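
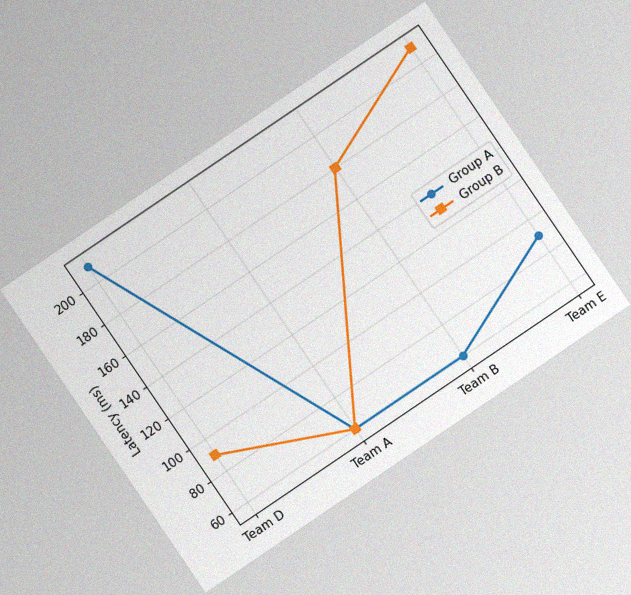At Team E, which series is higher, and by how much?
The chart is tilted about 34° counter-clockwise, with some photo noise. At Team E, Group B sits above the other line by 120ms.

Group B, by 120ms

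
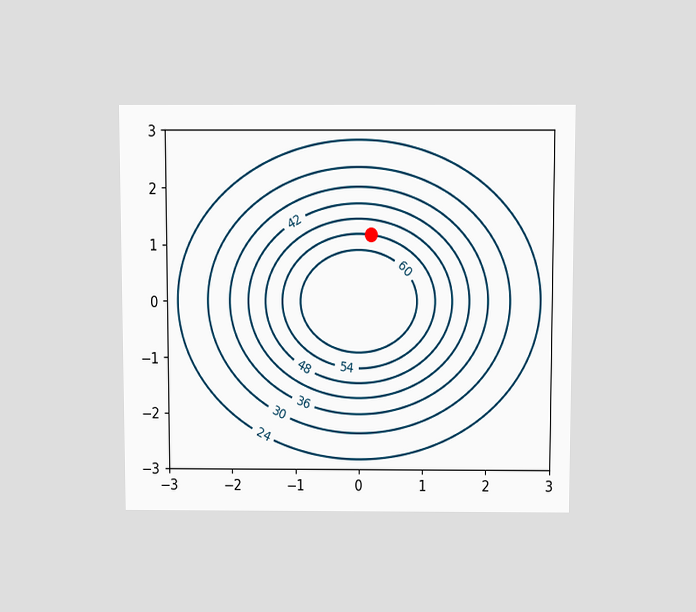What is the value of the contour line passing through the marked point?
The chart is viewed slightly from above. The marked point sits on the contour labelled 54.

54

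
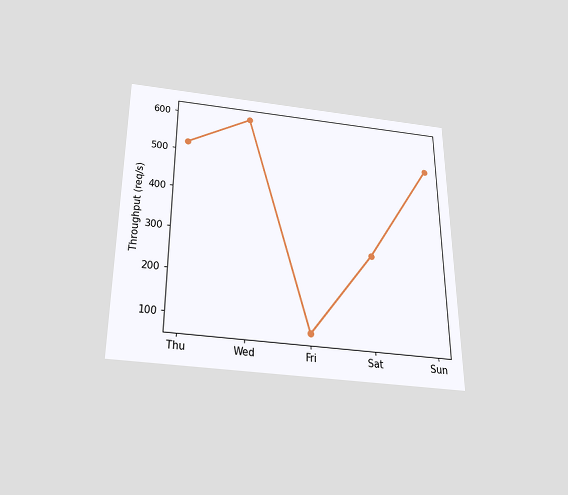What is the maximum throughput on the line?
600req/s

The chart is viewed slightly from below. The highest point is at Wed, and reading across to the y-axis gives 600req/s.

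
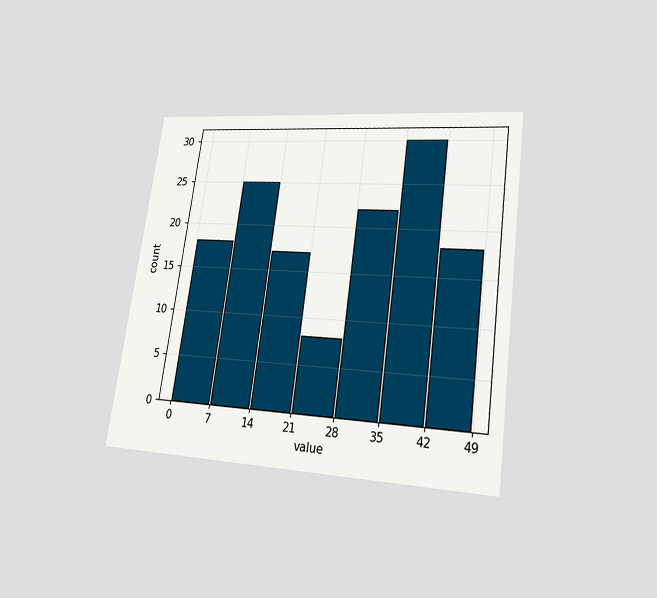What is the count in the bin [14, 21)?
17

The chart is tilted about 8° clockwise and viewed at a slight angle. The [14, 21) bin has height 17.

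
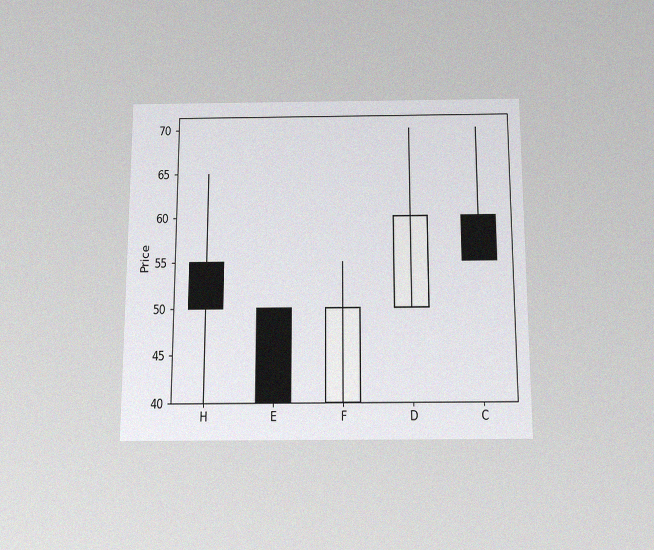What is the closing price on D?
60

The chart is viewed slightly from below, with some photo noise. The D candle closes at 60.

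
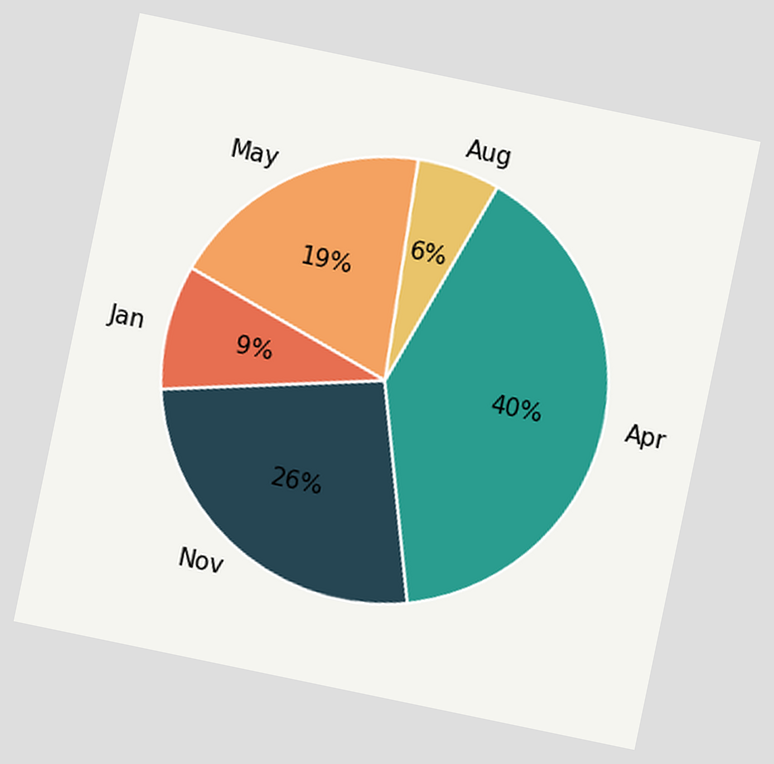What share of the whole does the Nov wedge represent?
26%

The chart is tilted about 12° clockwise. The Nov slice takes up 26% of the pie.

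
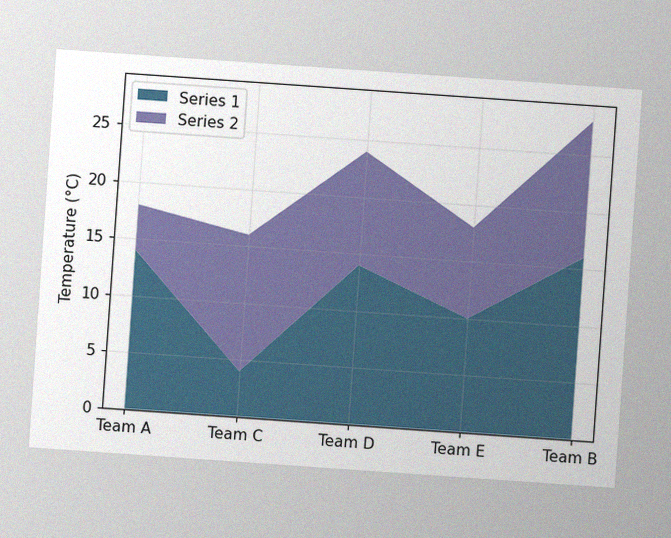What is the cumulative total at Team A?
18°C

The chart is tilted about 4° clockwise, with some photo noise. The stacked total at Team A reaches 18°C.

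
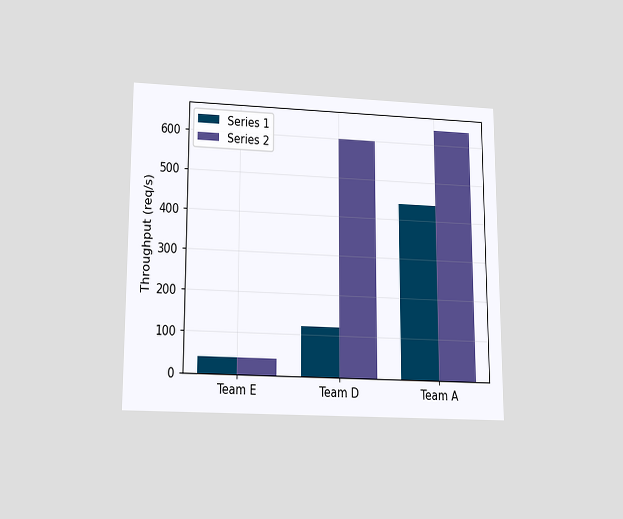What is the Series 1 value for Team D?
The chart is viewed slightly from below. The Series 1 bar at Team D reaches 120req/s on the y-axis.

120req/s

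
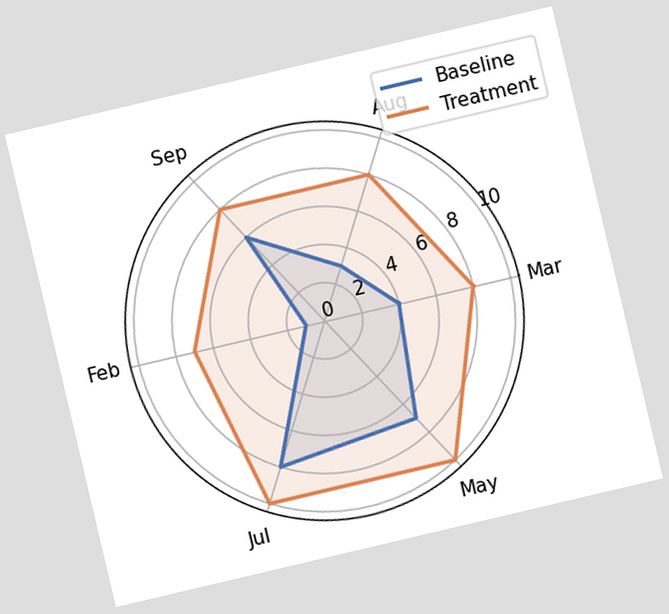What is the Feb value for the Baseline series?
The chart is tilted about 13° counter-clockwise. On the Feb axis, Baseline reaches 1.

1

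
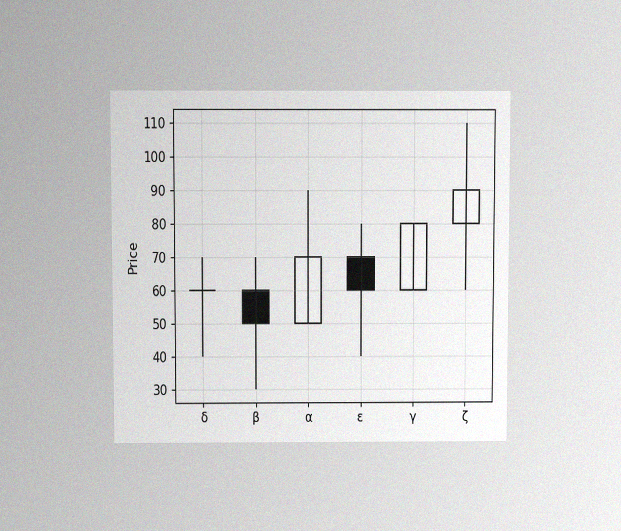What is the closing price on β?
The chart is viewed slightly from above, with some photo noise. The β candle closes at 50.

50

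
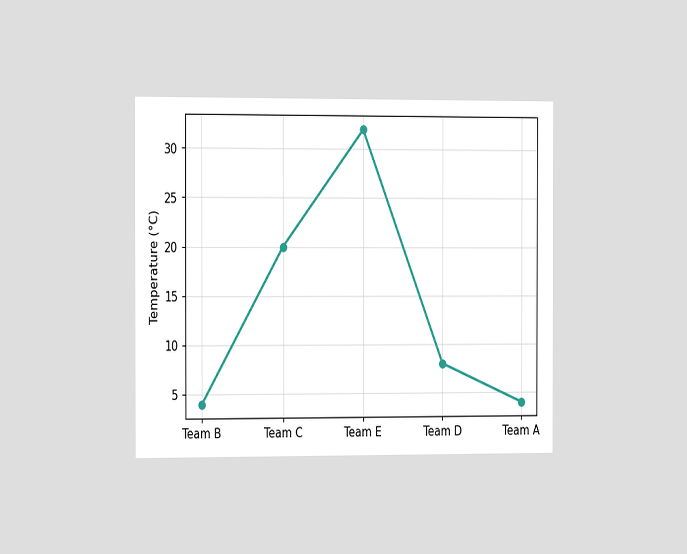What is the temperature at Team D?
8°C

The chart is viewed slightly from the left. At Team D, the line is at 8°C.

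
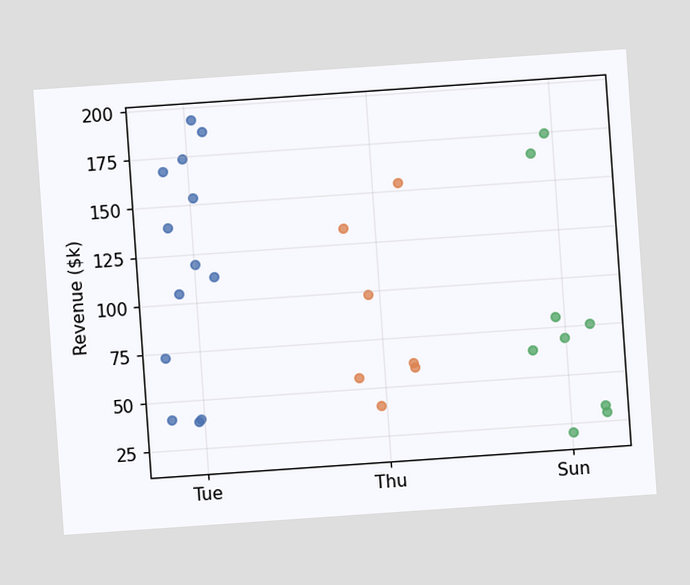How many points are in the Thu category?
The chart is tilted about 4° counter-clockwise. Counting the markers in the Thu column gives 7.

7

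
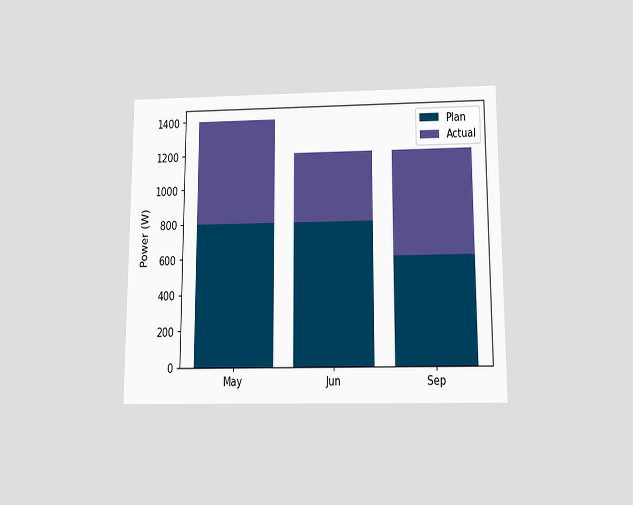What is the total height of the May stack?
The chart is viewed slightly from below. The May stack's top reaches 1400W on the y-axis.

1400W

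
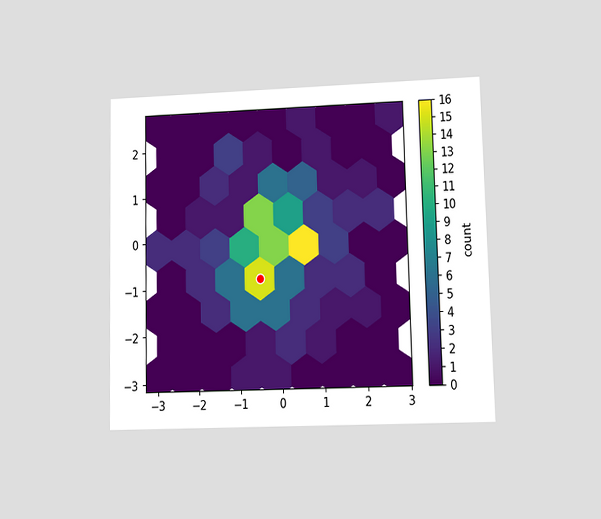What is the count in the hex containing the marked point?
15

The chart is viewed at a slight angle. The marked hex reads 15 on the colorbar.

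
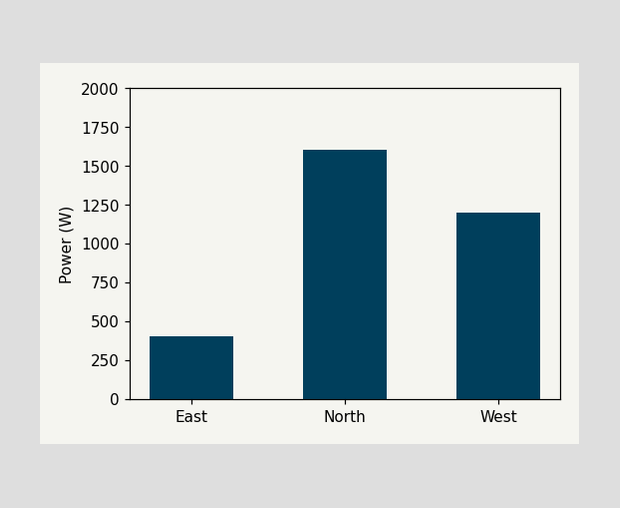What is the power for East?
400W

Reading along the chart's y-axis, the East bar reaches 400W.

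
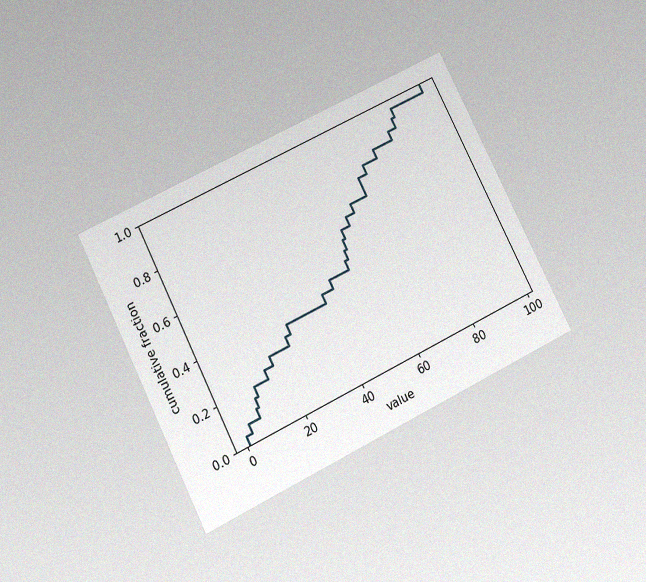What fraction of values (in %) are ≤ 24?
The chart is tilted about 27° counter-clockwise and viewed slightly from below, with some photo noise. At x=24 the ECDF step is at 32%.

32%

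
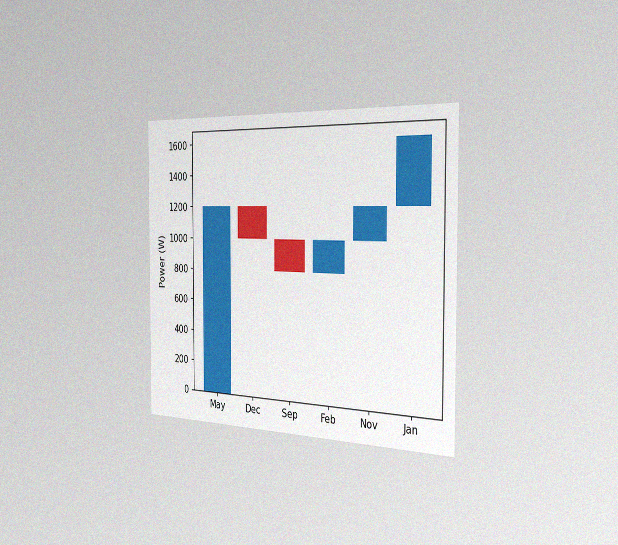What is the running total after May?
1200W

The chart is viewed slightly from the right, with some photo noise. After May the running total reaches 1200W.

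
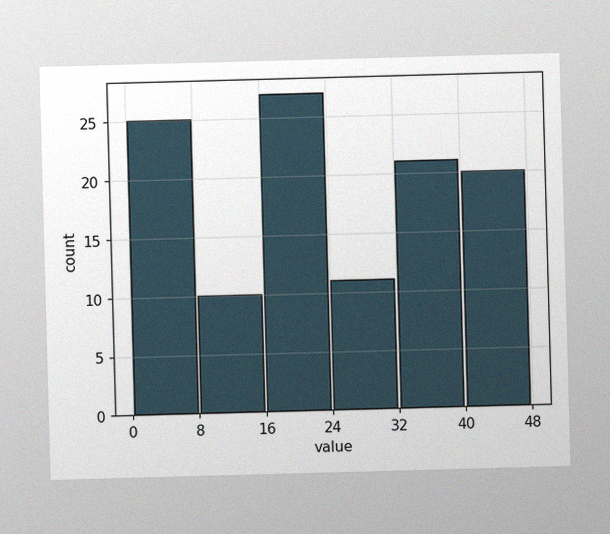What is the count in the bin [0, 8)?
25

The image has some photo noise and uneven lighting. The [0, 8) bin has height 25.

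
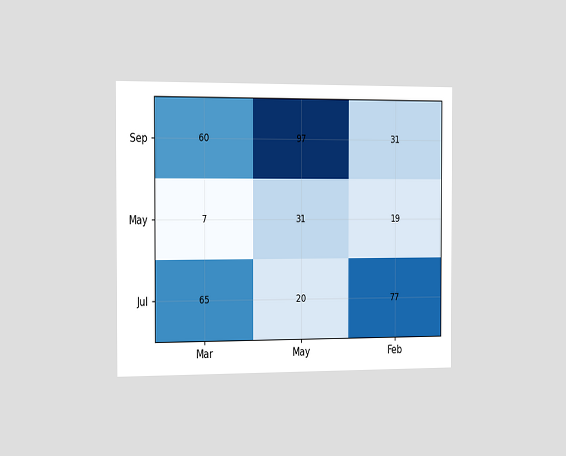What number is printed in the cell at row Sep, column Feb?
31

The chart is viewed slightly from the left. The (Sep, Feb) cell reads 31.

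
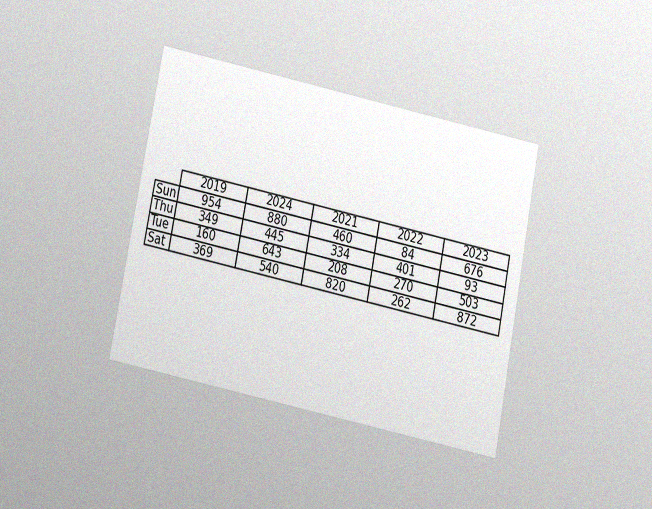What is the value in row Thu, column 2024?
The chart is tilted about 11° clockwise and viewed slightly from below, with some photo noise. The (Thu, 2024) cell reads 445.

445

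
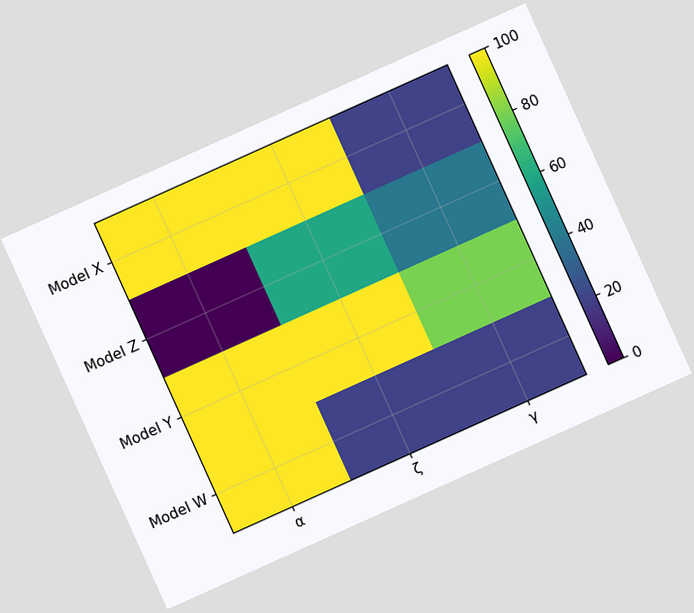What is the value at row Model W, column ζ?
The chart is tilted about 24° counter-clockwise. Matching cell (Model W, ζ) against the colorbar gives 20.

20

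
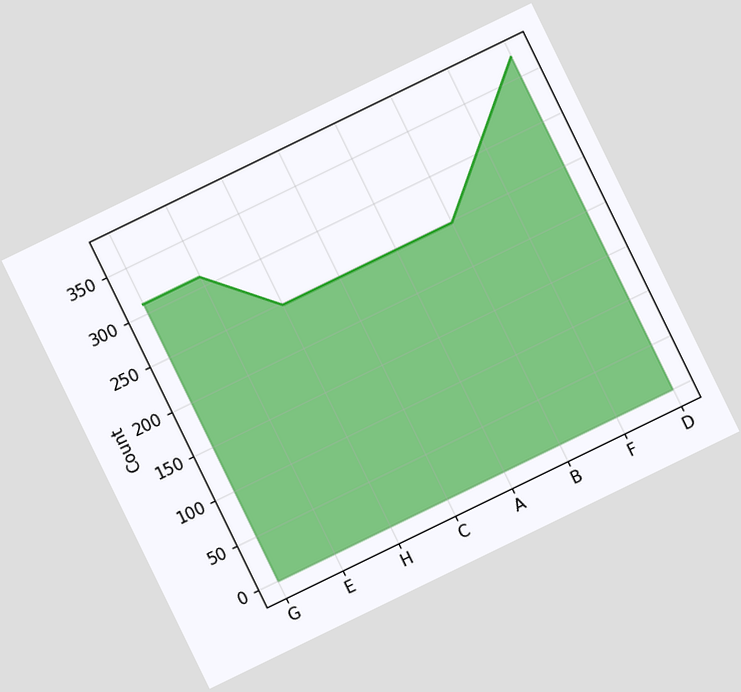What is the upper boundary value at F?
The chart is tilted about 26° counter-clockwise. At F the upper boundary is at 310.

310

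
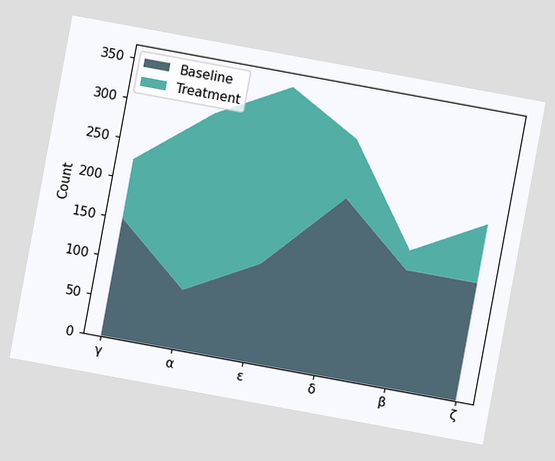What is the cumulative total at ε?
350

The chart is tilted about 10° clockwise. The stacked total at ε reaches 350.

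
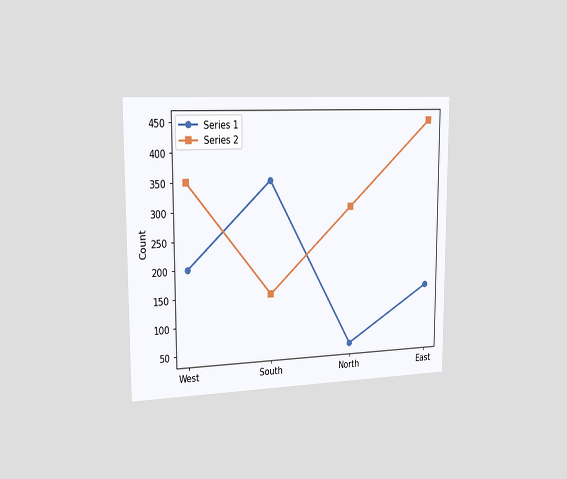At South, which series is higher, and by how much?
Series 1, by 200

The chart is viewed slightly from the left. At South, Series 1 sits above the other line by 200.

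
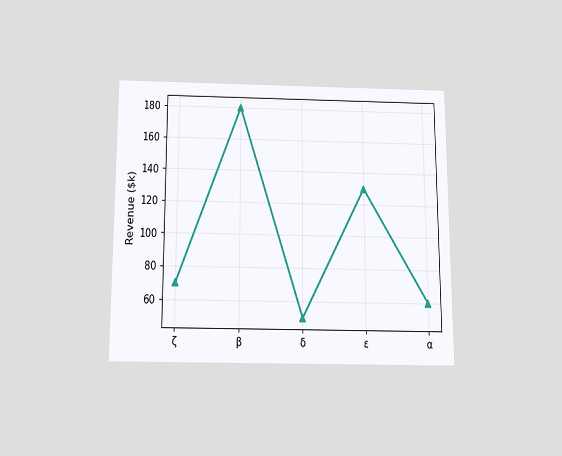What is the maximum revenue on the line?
$180k

The chart is viewed slightly from below. The highest point is at β, and reading across to the y-axis gives $180k.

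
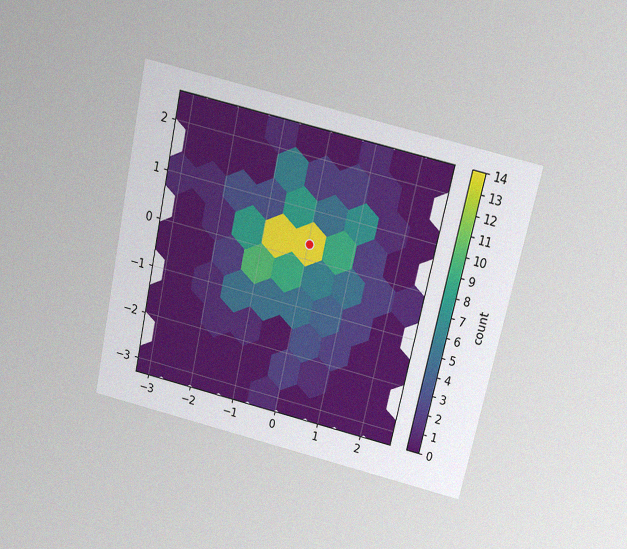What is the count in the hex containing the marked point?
The chart is tilted about 12° clockwise and viewed slightly from above, with some photo noise. The marked hex reads 14 on the colorbar.

14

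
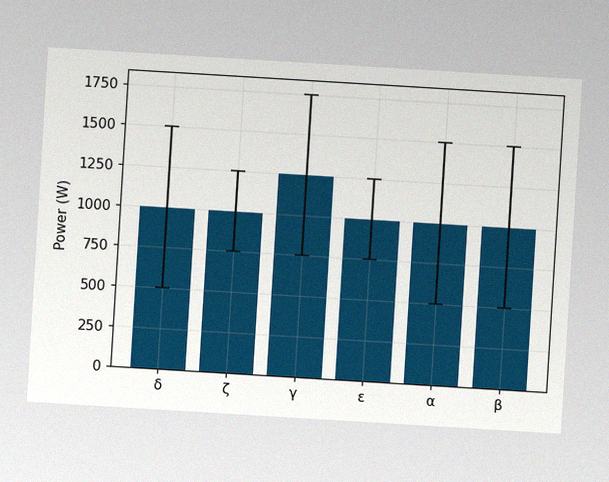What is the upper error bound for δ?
1500W

The chart is tilted about 3° clockwise, with some photo noise. The δ bar's upper whisker reaches 1500W.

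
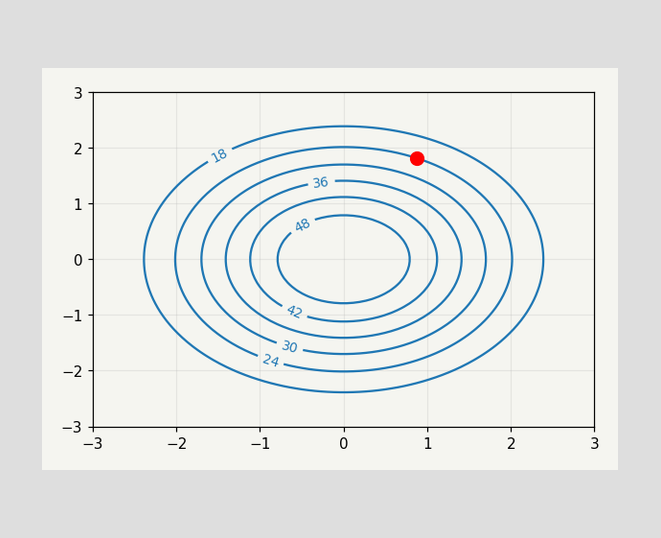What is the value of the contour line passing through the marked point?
The marked point sits on the contour labelled 24.

24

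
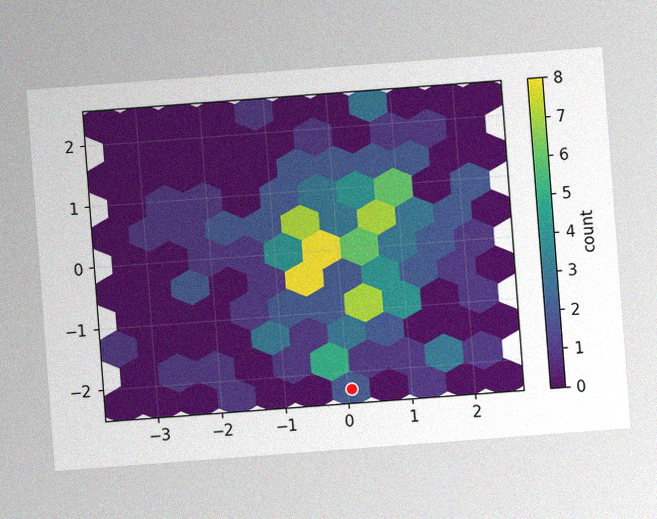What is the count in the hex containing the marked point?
2

The chart is tilted about 4° counter-clockwise, with some photo noise. The marked hex reads 2 on the colorbar.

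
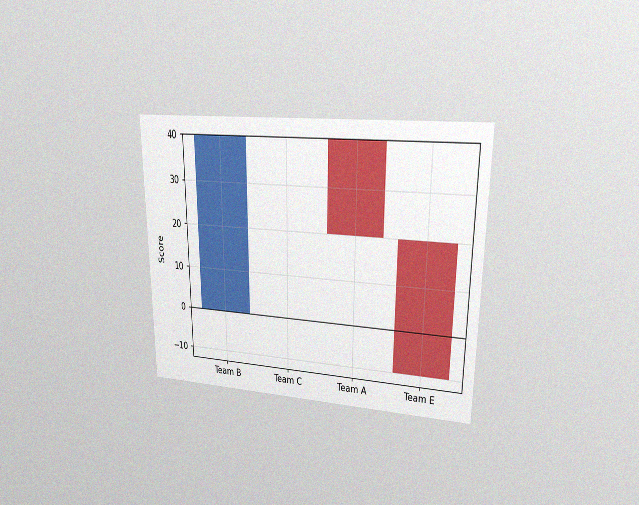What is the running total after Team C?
40

The chart is viewed at a slight angle, with some photo noise. After Team C the running total reaches 40.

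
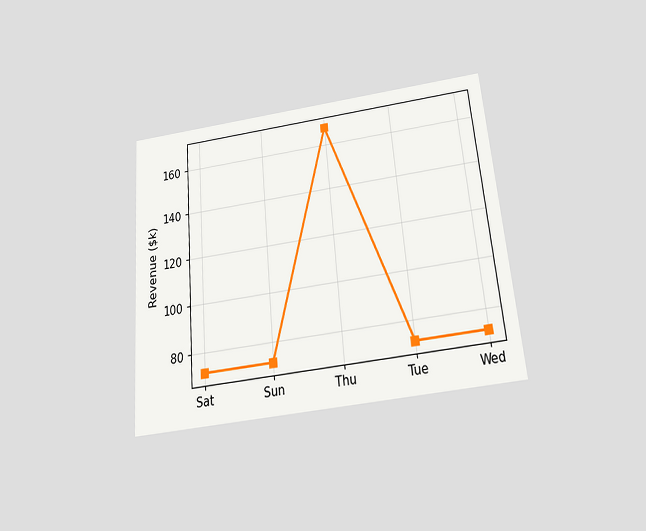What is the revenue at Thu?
The chart is tilted about 5° counter-clockwise and viewed slightly from below. At Thu, the line is at $168k.

$168k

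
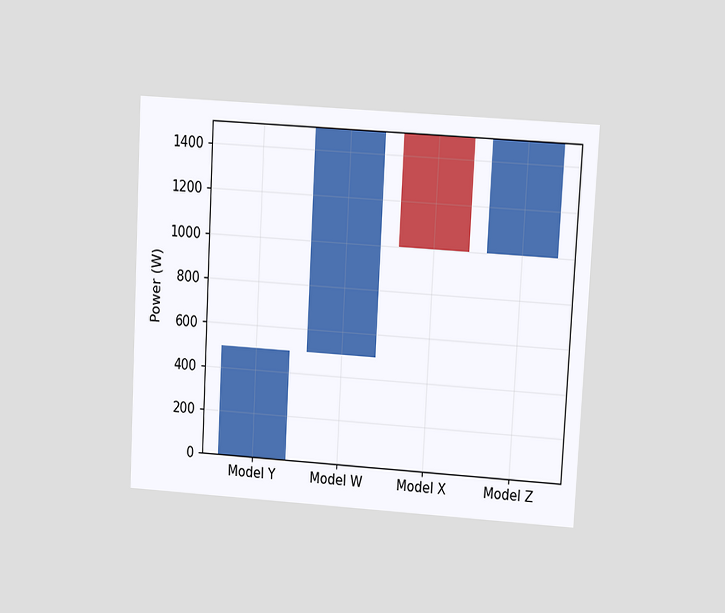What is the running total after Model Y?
The chart is tilted about 3° clockwise and viewed at a slight angle. After Model Y the running total reaches 500W.

500W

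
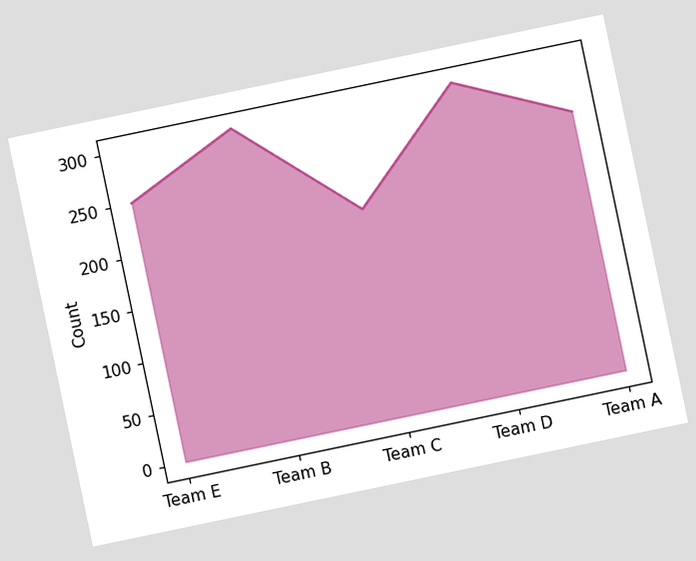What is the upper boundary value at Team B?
300

The chart is tilted about 12° counter-clockwise. At Team B the upper boundary is at 300.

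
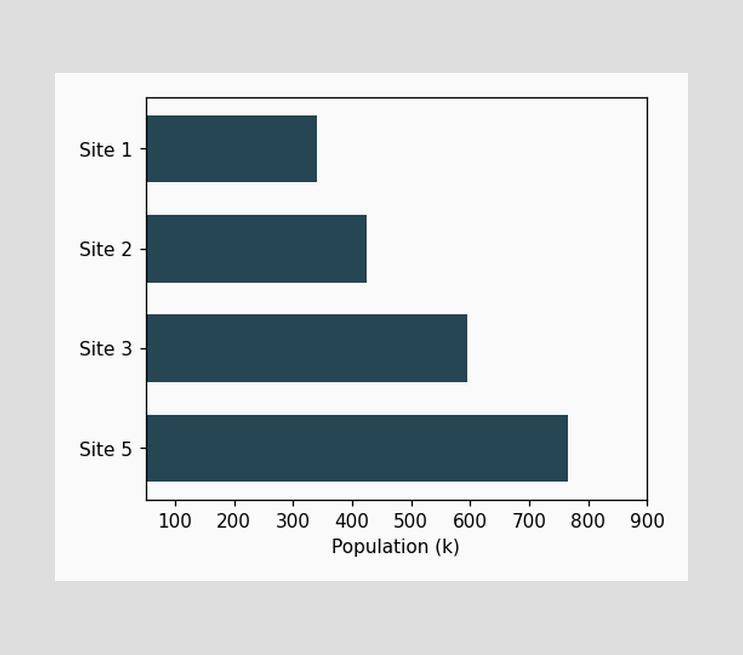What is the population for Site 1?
340k

Reading along the chart's x-axis, the Site 1 bar reaches 340k.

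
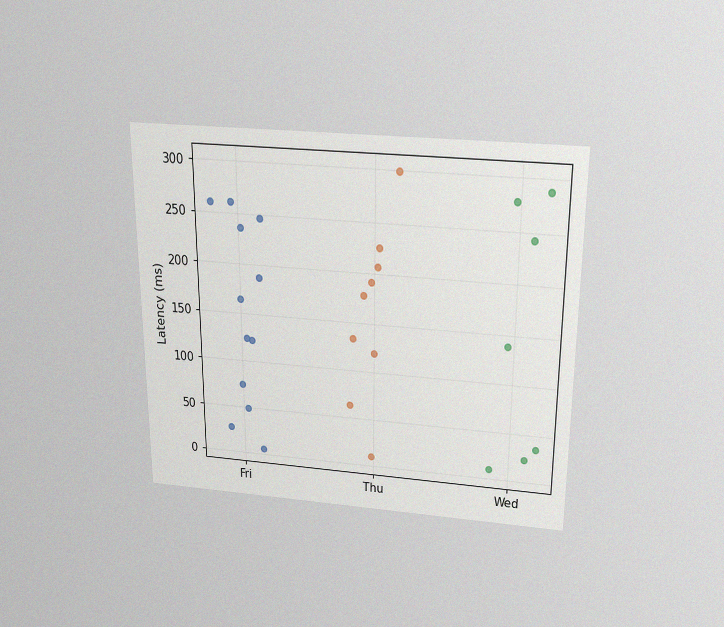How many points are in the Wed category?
7

The chart is viewed slightly from above, with some photo noise. Counting the markers in the Wed column gives 7.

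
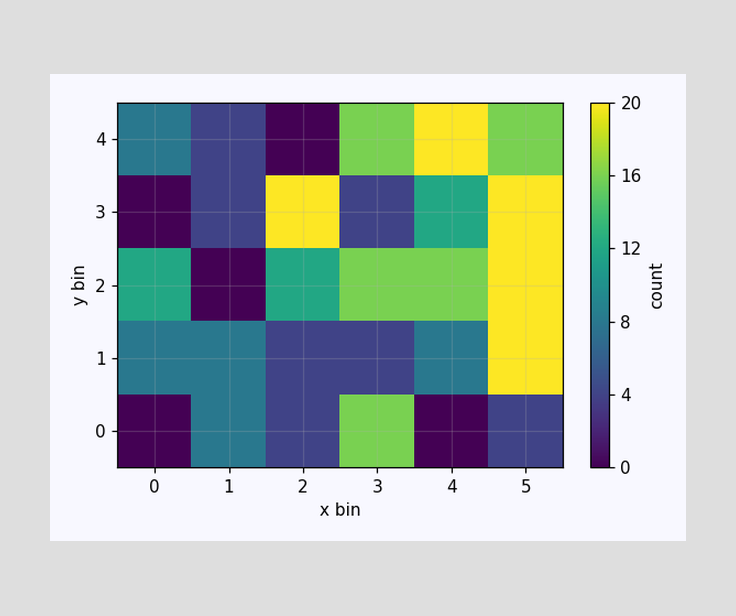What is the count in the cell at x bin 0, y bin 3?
Matching the cell (0, 3) against the colorbar gives 0.

0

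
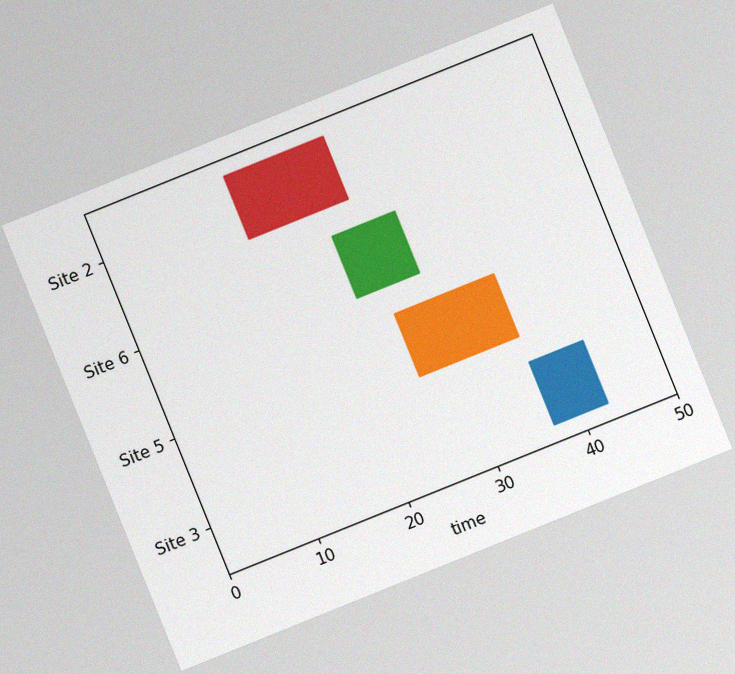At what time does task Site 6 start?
23

The chart is tilted about 22° counter-clockwise, with some photo noise. The Site 6 bar begins at t=23.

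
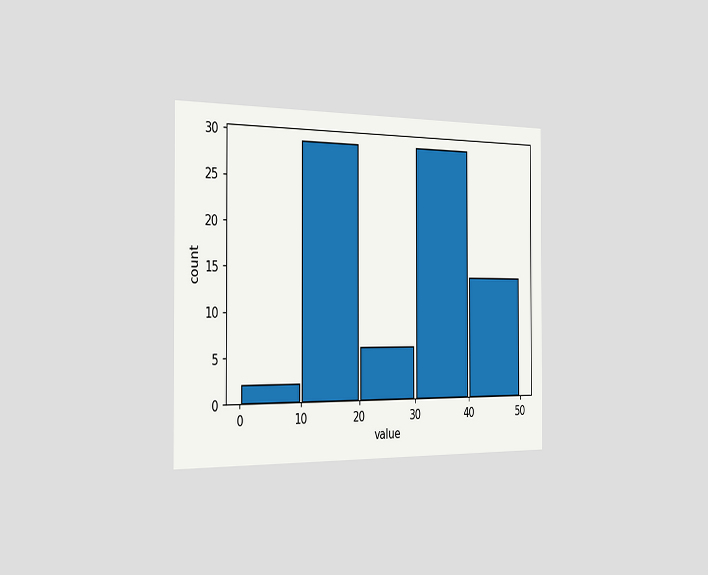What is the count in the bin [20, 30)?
The chart is viewed slightly from the left. The [20, 30) bin has height 6.

6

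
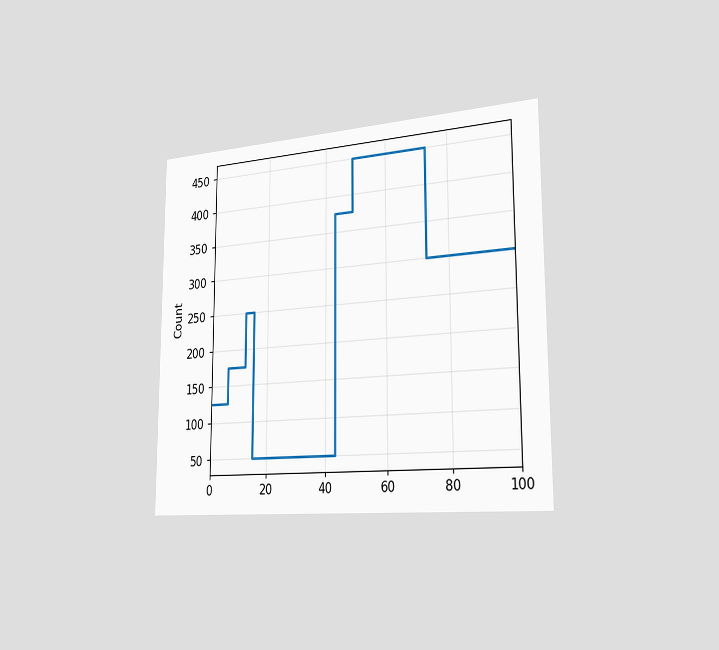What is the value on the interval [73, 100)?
300

The chart is viewed slightly from the right. On [73, 100) the step sits at 300.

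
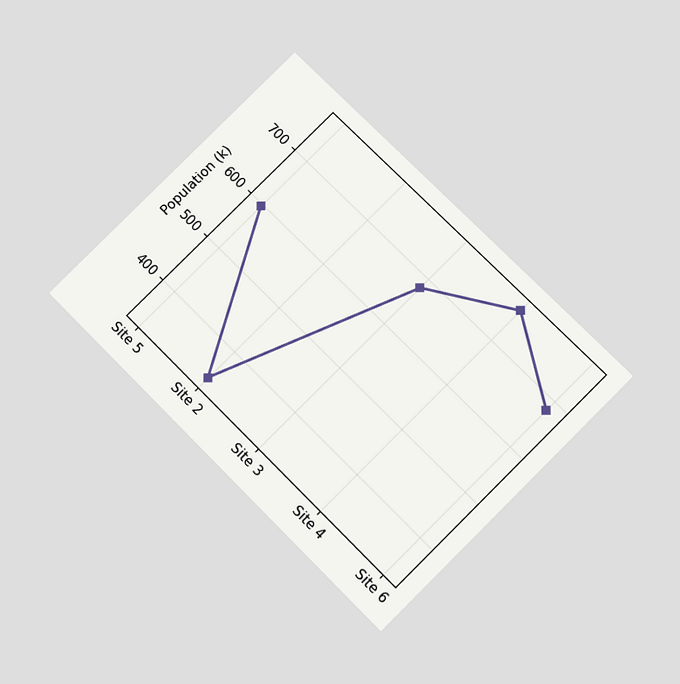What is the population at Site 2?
The chart is tilted about 45° clockwise and viewed at a slight angle. At Site 2, the line is at 340k.

340k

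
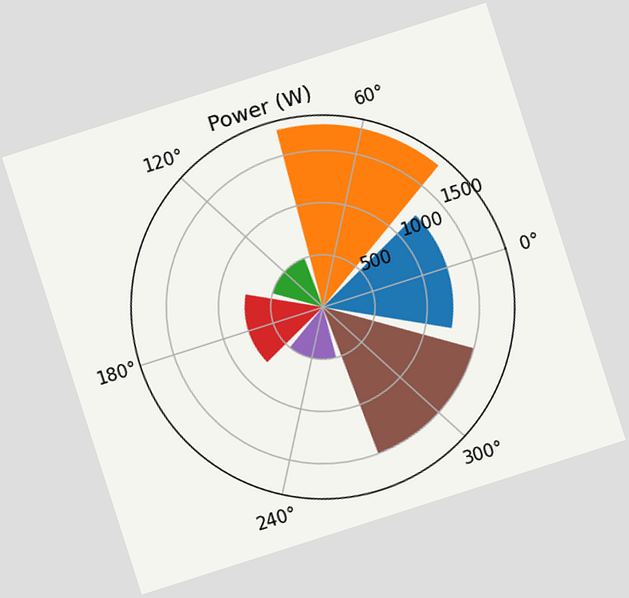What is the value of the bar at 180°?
750W

The chart is tilted about 18° counter-clockwise. The bar at 180° reaches 750W on the radial axis.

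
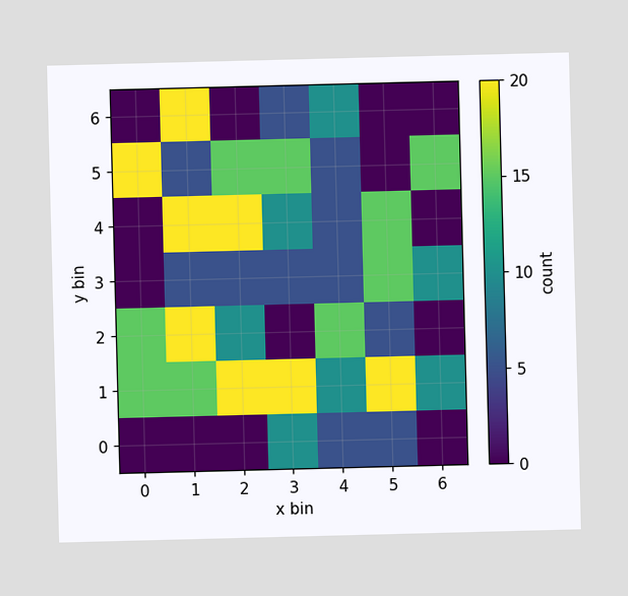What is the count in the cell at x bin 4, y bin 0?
Matching the cell (4, 0) against the colorbar gives 5.

5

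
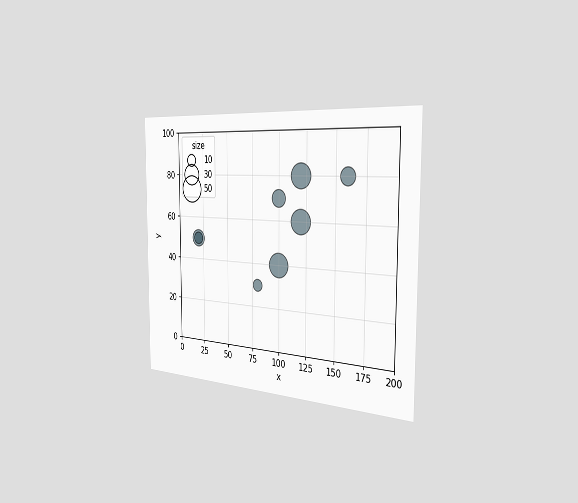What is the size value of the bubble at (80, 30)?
10

The chart is viewed slightly from the right. Matching the bubble at (80, 30) against the size legend gives 10.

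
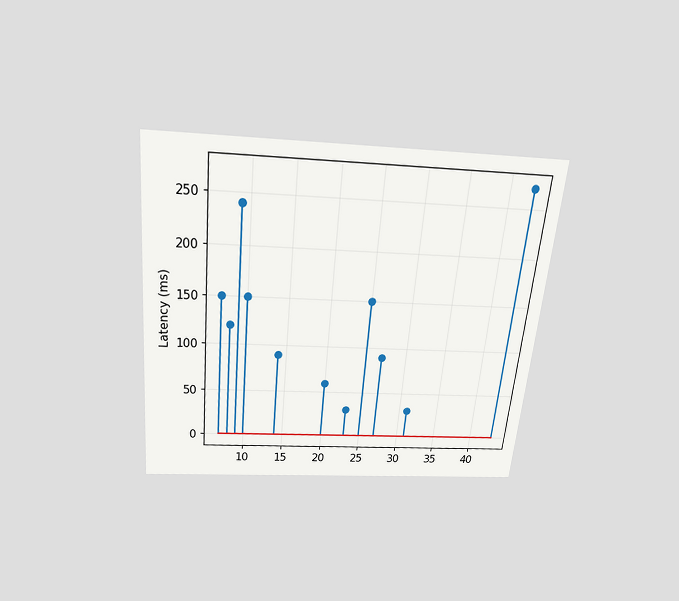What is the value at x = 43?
The chart is tilted about 5° clockwise and viewed slightly from above. The stem at x=43 reaches 270ms.

270ms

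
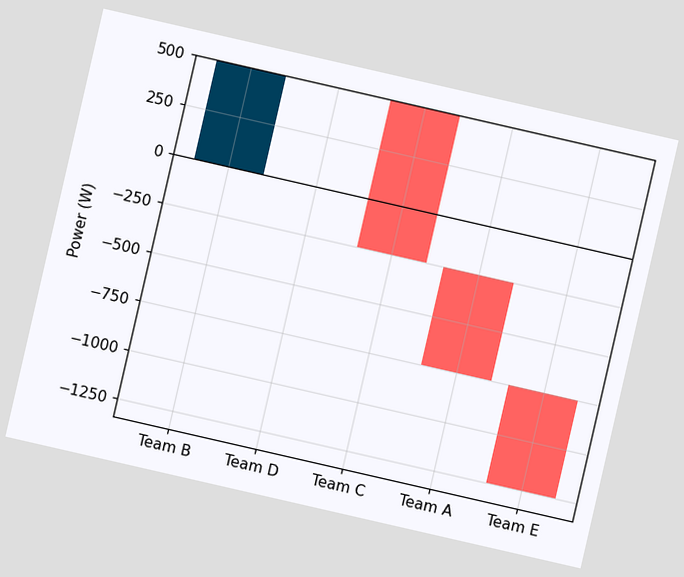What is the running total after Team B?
The chart is tilted about 13° clockwise. After Team B the running total reaches 500W.

500W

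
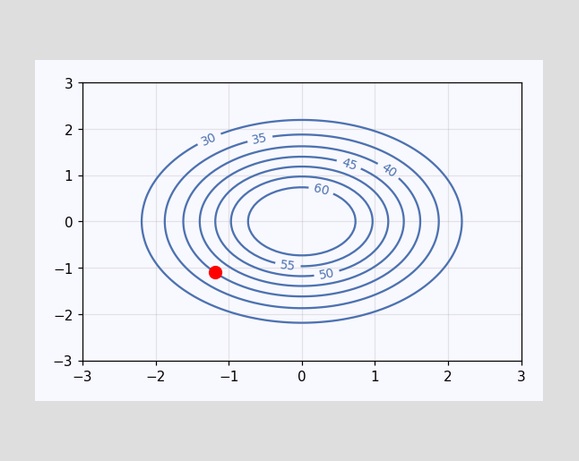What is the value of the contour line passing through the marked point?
40

The marked point sits on the contour labelled 40.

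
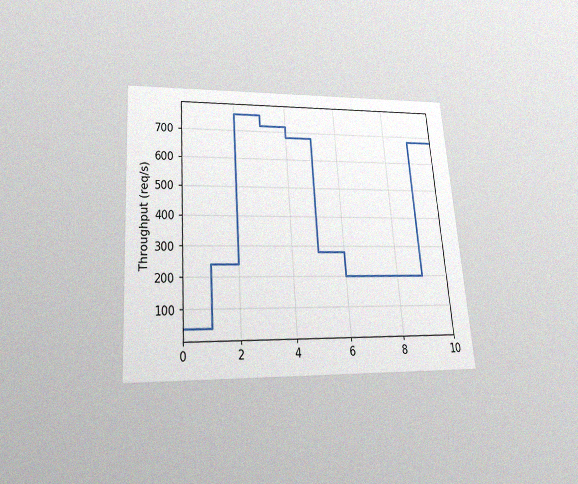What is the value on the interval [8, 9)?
The chart is tilted about 4° counter-clockwise and viewed slightly from below, with some photo noise. On [8, 9) the step sits at 200req/s.

200req/s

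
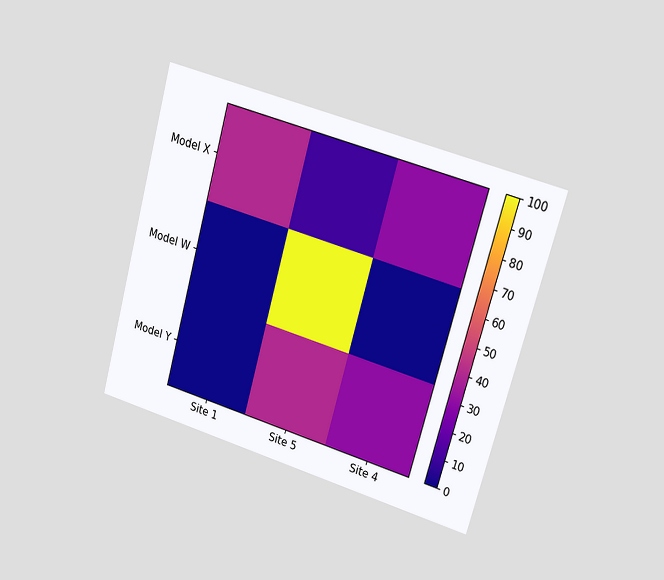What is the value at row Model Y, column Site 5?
The chart is tilted about 16° clockwise and viewed at a slight angle. Matching cell (Model Y, Site 5) against the colorbar gives 40.

40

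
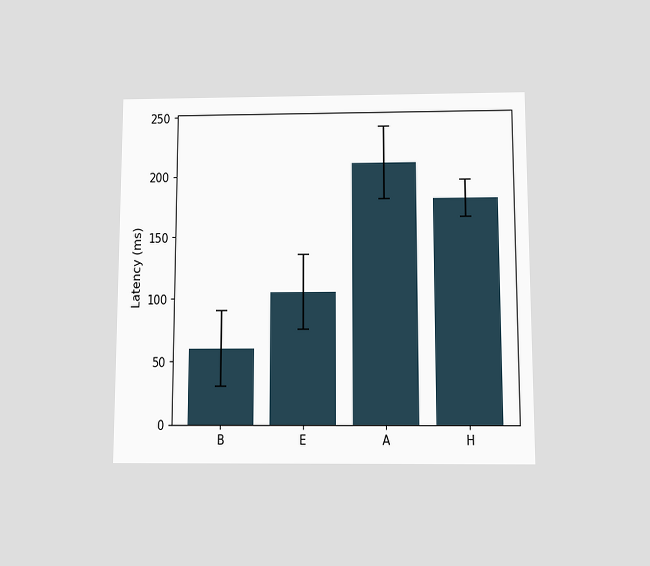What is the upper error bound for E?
135ms

The chart is viewed slightly from below. The E bar's upper whisker reaches 135ms.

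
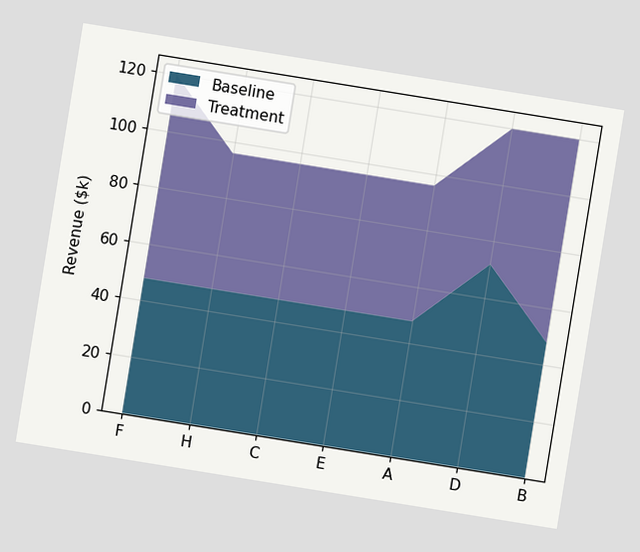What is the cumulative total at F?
$120k

The chart is tilted about 9° clockwise. The stacked total at F reaches $120k.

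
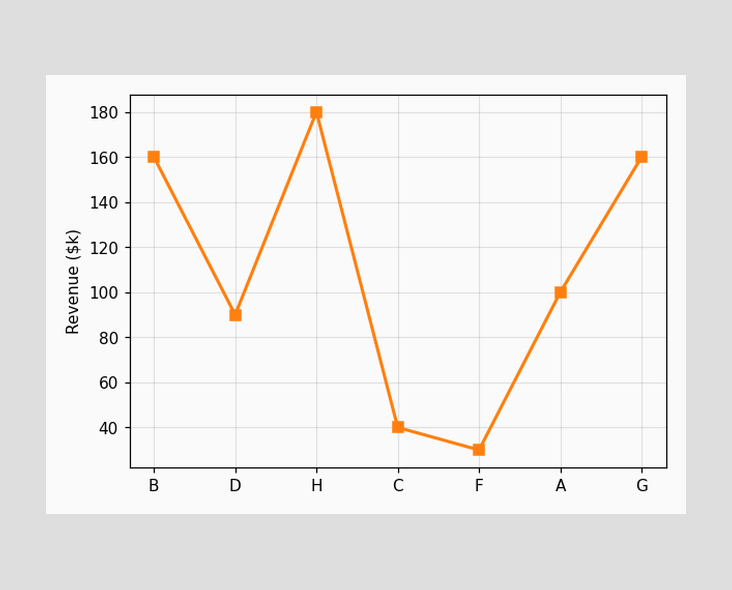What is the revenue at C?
$40k

At C, the line is at $40k.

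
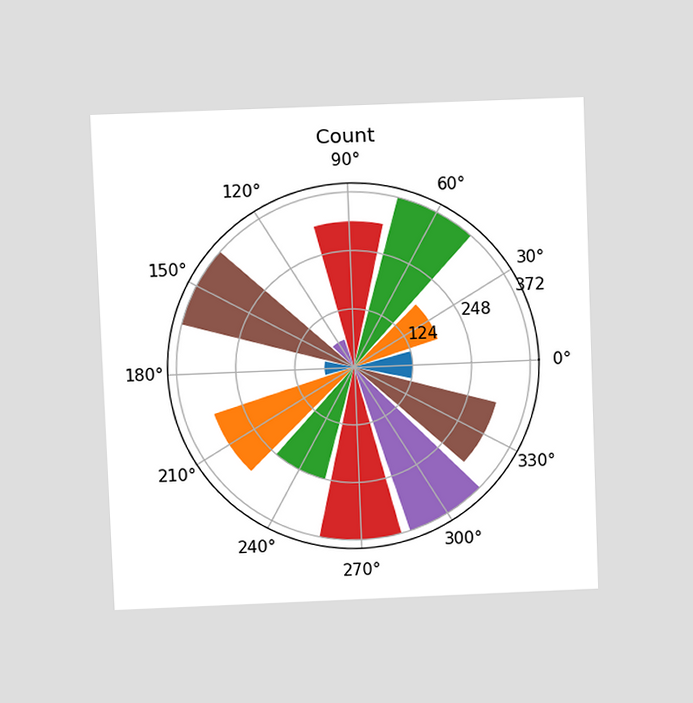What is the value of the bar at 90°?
310

The chart is tilted about 2° counter-clockwise and viewed slightly from above. The bar at 90° reaches 310 on the radial axis.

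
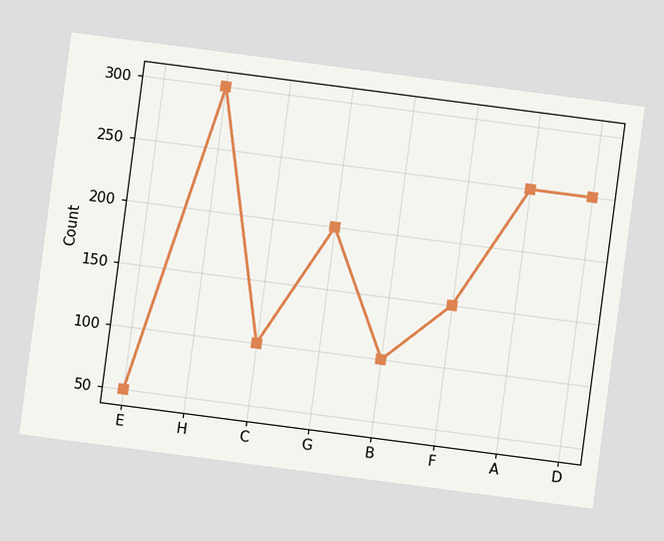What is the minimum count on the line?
50

The chart is tilted about 7° clockwise. The lowest point is at E, and reading across to the y-axis gives 50.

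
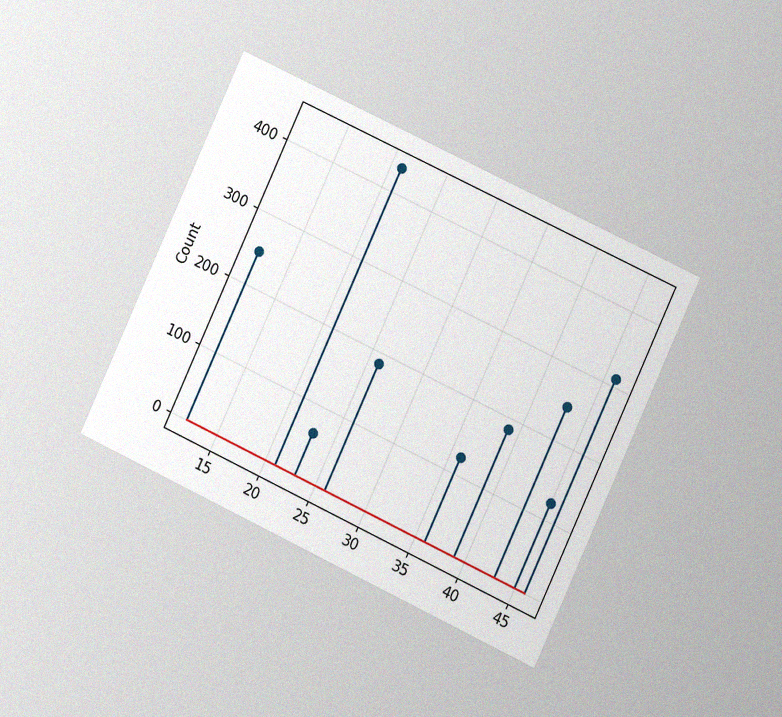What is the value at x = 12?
248

The chart is tilted about 25° clockwise and viewed at a slight angle, with some photo noise. The stem at x=12 reaches 248.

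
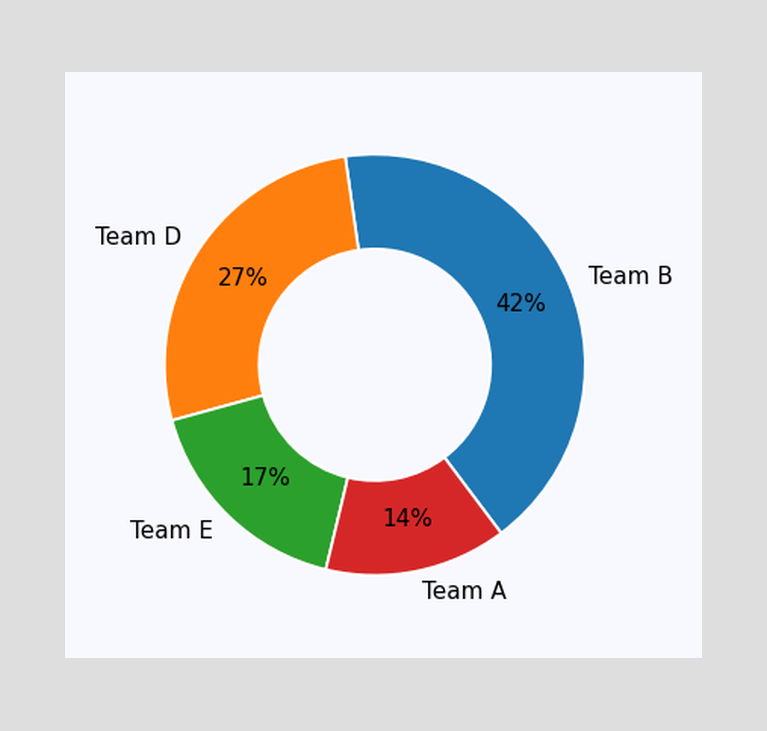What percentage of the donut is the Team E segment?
17%

The Team E segment takes up 17% of the ring.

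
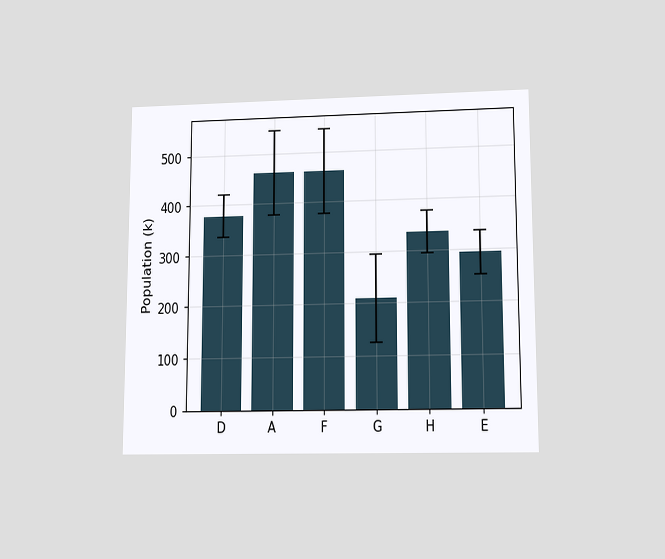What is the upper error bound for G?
The chart is viewed at a slight angle. The G bar's upper whisker reaches 294k.

294k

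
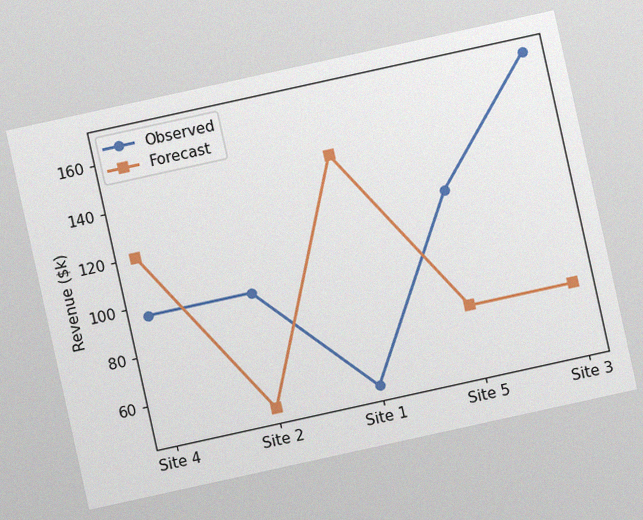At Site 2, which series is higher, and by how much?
Observed, by $48k

The chart is tilted about 12° counter-clockwise, with some photo noise. At Site 2, Observed sits above the other line by $48k.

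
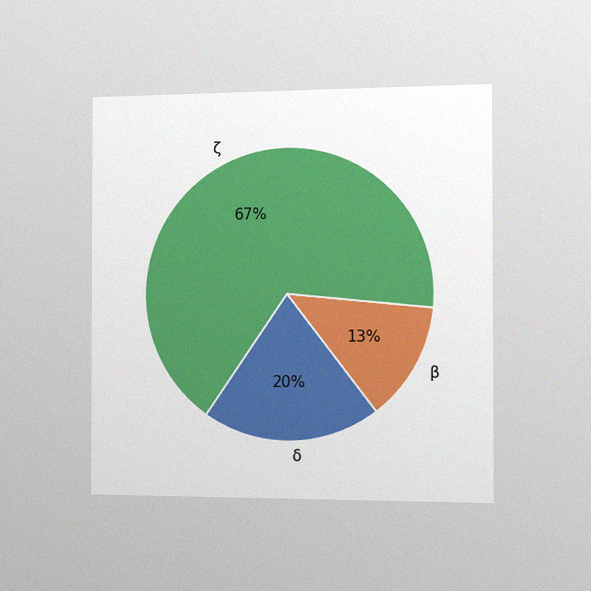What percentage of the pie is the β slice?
13%

The chart is viewed slightly from the right, with some photo noise. The β slice takes up 13% of the pie.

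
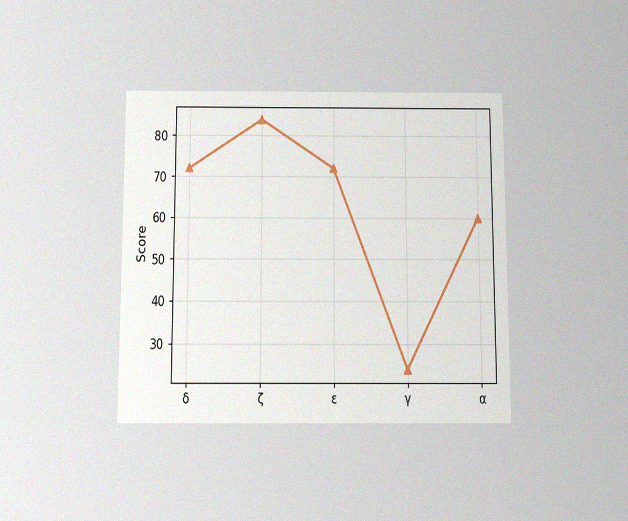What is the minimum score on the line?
24

The chart is viewed slightly from below, with some photo noise. The lowest point is at γ, and reading across to the y-axis gives 24.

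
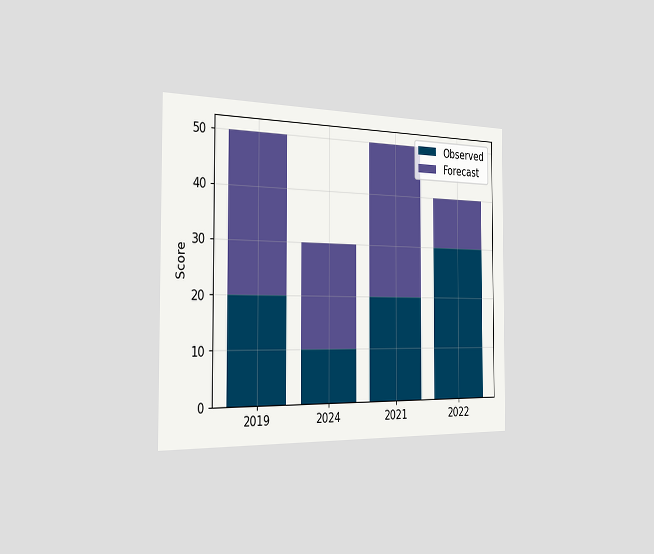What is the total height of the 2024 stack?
The chart is viewed slightly from the left. The 2024 stack's top reaches 30 on the y-axis.

30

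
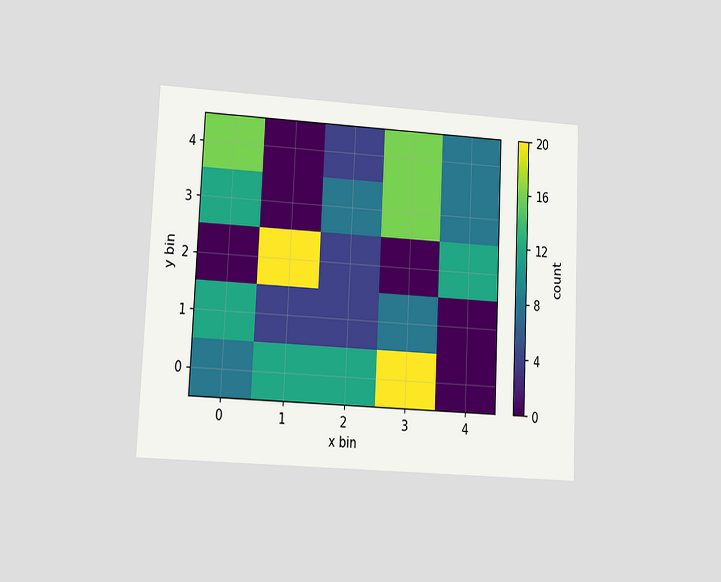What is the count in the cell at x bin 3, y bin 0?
The chart is tilted about 3° clockwise and viewed at a slight angle. Matching the cell (3, 0) against the colorbar gives 20.

20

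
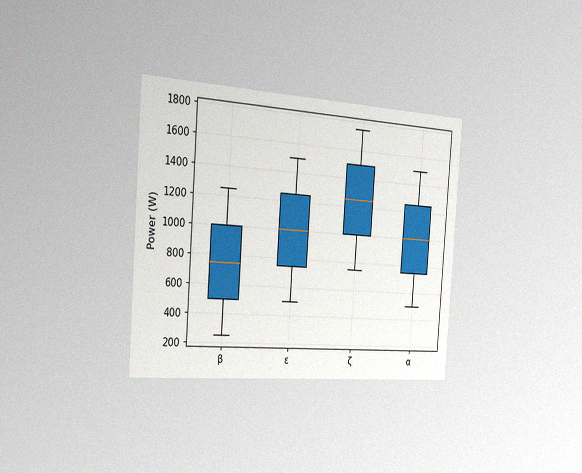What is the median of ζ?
The chart is tilted about 4° clockwise and viewed slightly from the left, with some photo noise. The median line in the ζ box sits at 1250W.

1250W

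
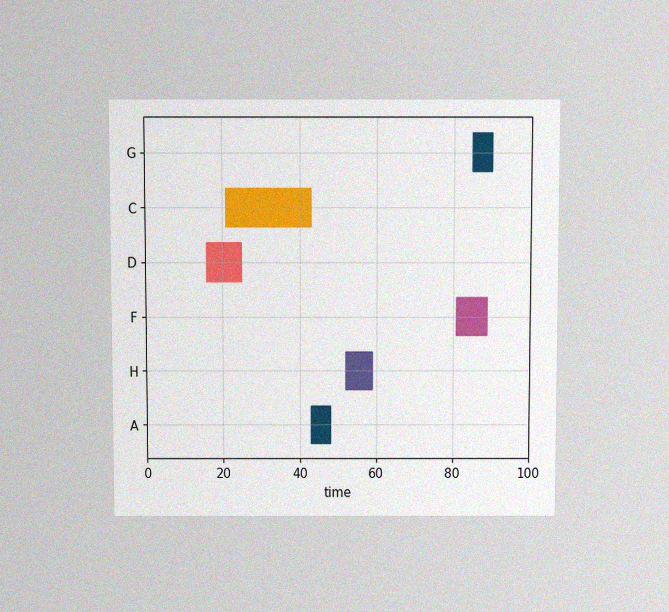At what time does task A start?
43

The chart is viewed slightly from above, with some photo noise. The A bar begins at t=43.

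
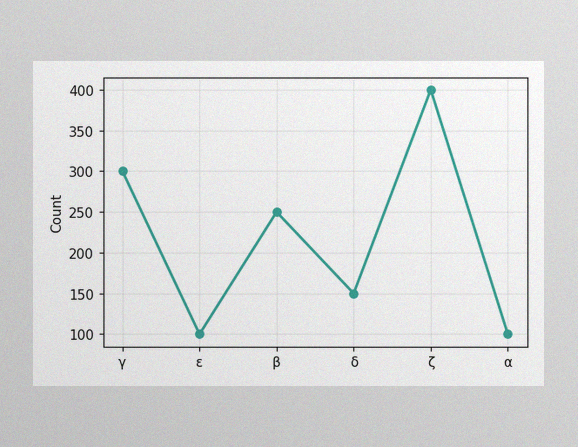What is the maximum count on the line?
400

The image has some photo noise and uneven lighting. The highest point is at ζ, and reading across to the y-axis gives 400.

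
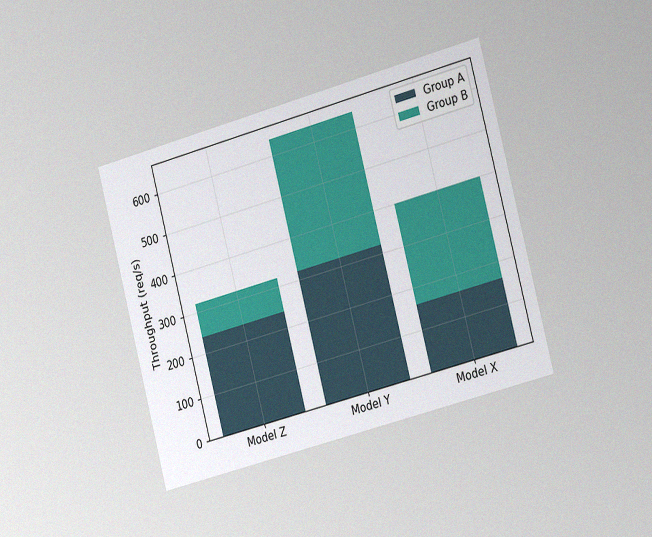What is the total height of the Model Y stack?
640req/s

The chart is tilted about 15° counter-clockwise and viewed slightly from the right, with some photo noise. The Model Y stack's top reaches 640req/s on the y-axis.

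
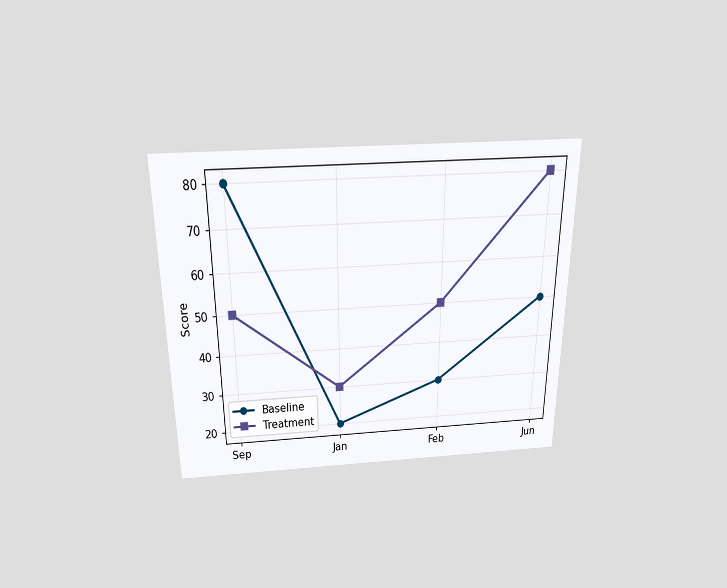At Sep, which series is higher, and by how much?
The chart is viewed slightly from above. At Sep, Baseline sits above the other line by 30.

Baseline, by 30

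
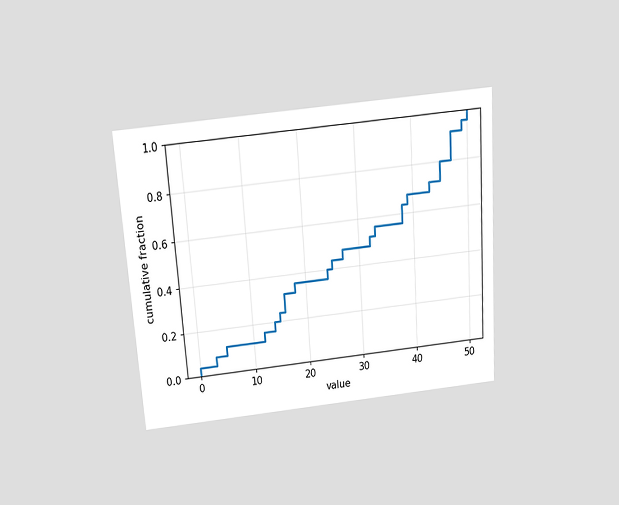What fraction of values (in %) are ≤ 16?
The chart is tilted about 4° counter-clockwise and viewed slightly from above. At x=16 the ECDF step is at 32%.

32%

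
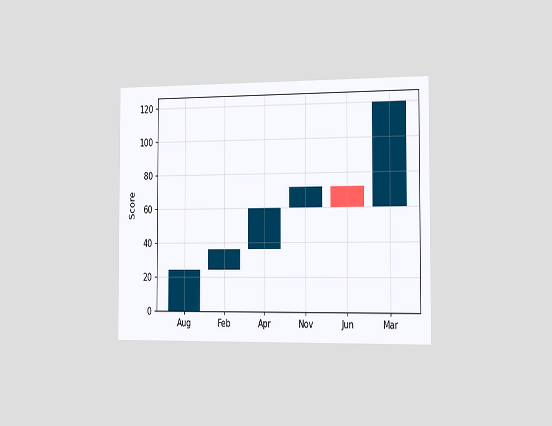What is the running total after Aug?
24

The chart is viewed slightly from the right. After Aug the running total reaches 24.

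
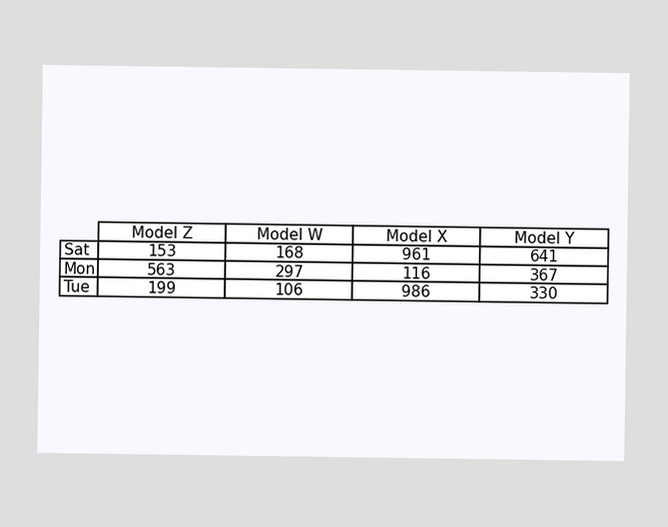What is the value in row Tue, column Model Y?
330

The (Tue, Model Y) cell reads 330.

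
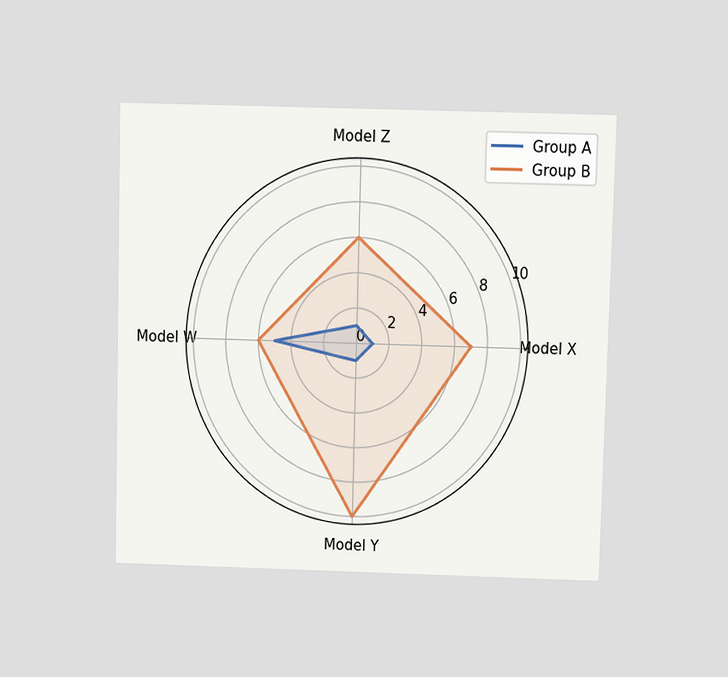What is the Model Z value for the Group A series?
1

The chart is viewed slightly from above. On the Model Z axis, Group A reaches 1.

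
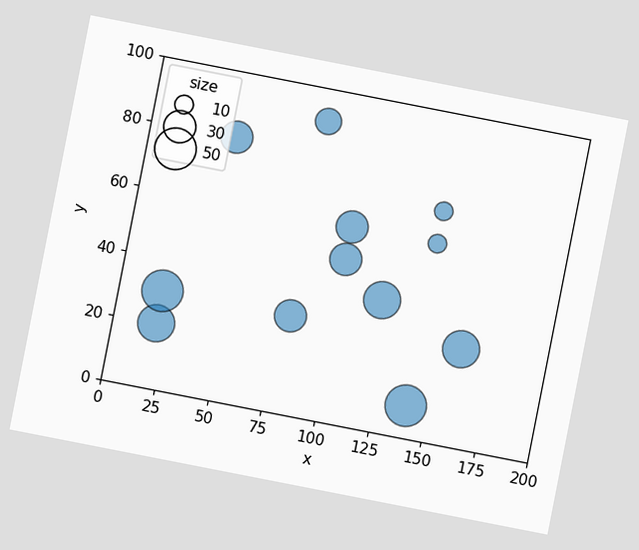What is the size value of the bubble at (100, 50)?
The chart is tilted about 11° clockwise. Matching the bubble at (100, 50) against the size legend gives 30.

30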